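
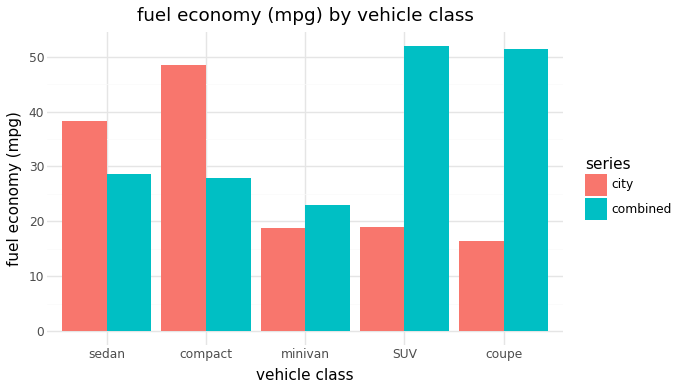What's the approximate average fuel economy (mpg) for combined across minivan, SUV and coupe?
(25 + 50 + 50) / 3 ≈ 42.

≈ 42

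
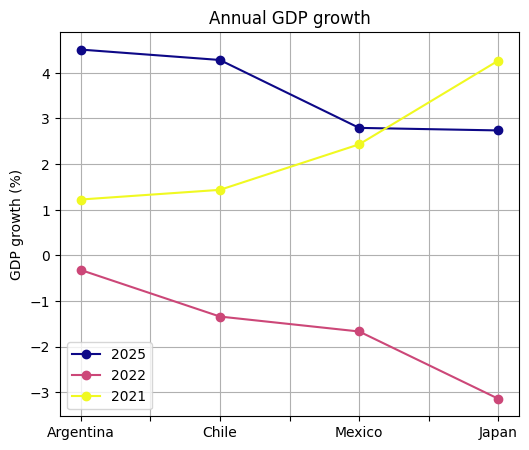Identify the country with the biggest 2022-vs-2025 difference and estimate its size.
Japan: 2022 ≈ -3, 2025 ≈ 3 → gap ≈ 6. Next-largest (Chile) is only ≈ 5.

Japan, ≈ 6 %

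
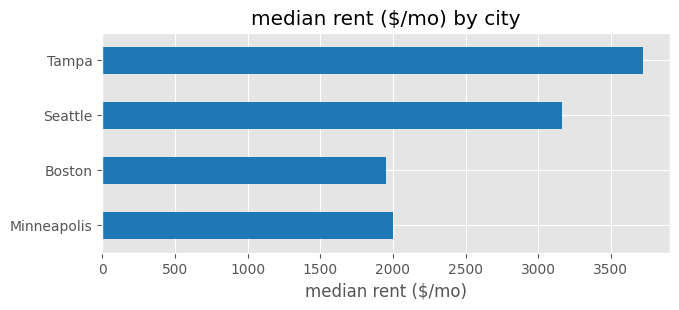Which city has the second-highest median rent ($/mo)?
Top 3: Tampa ≈ 3500, Seattle ≈ 3000, Minneapolis ≈ 2000.

Seattle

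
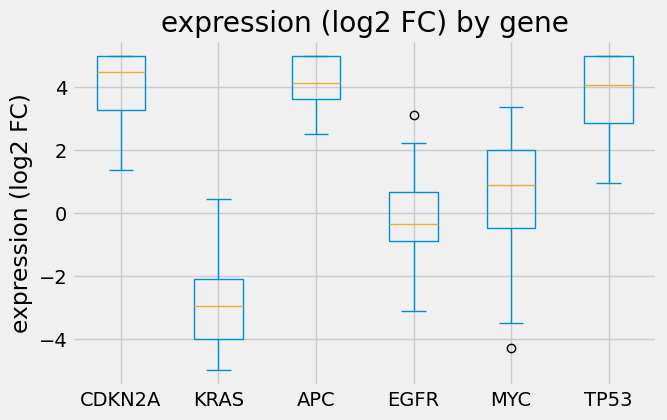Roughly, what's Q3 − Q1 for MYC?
≈ 2

Q3 ≈ 2, Q1 ≈ 0; IQR ≈ 2.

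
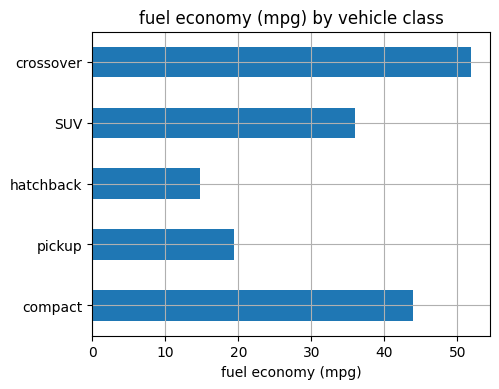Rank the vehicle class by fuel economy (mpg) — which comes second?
compact

Top 3: crossover ≈ 50, compact ≈ 45, SUV ≈ 35.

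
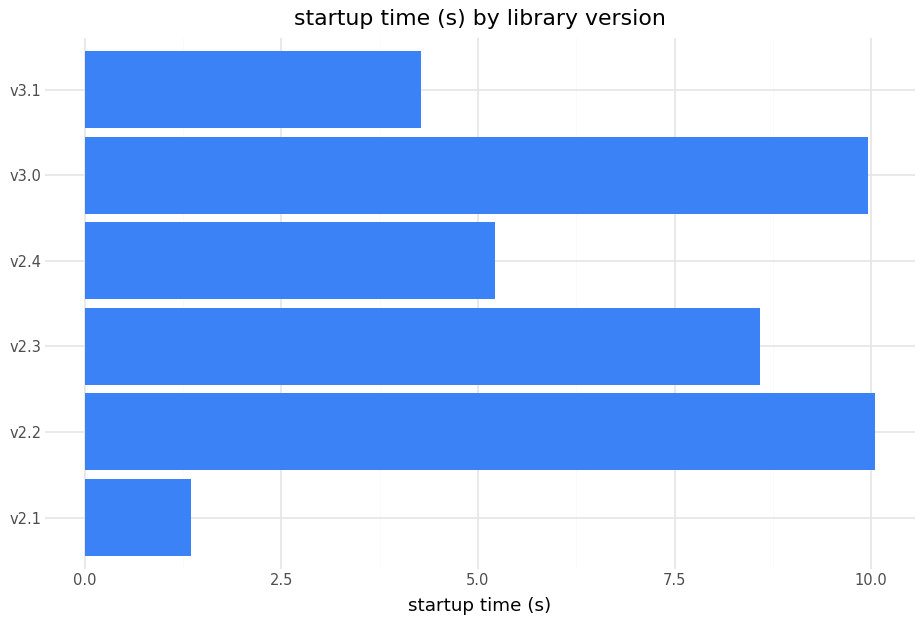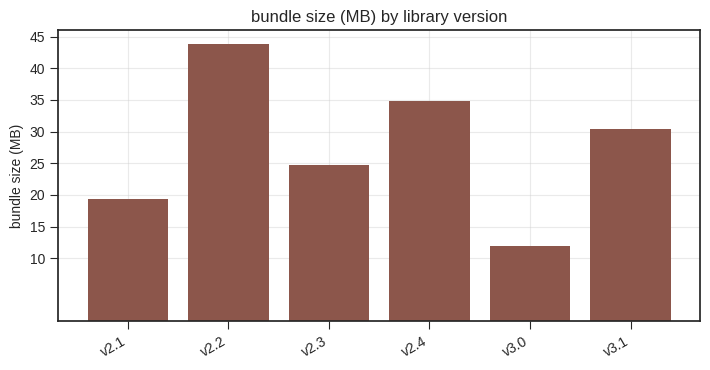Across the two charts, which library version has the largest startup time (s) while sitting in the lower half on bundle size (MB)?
Chart 2 median bundle size (MB) ≈ 30; below-median library versions: v2.1, v2.3, v3.0. Among those, v3.0 has the highest startup time (s) (≈ 10).

v3.0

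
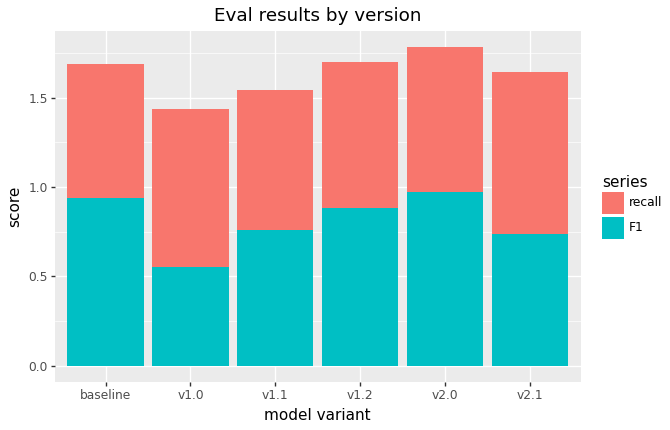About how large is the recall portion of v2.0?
recall top ≈ 1.8, bottom ≈ 1.0; segment ≈ 0.8.

≈ 0.8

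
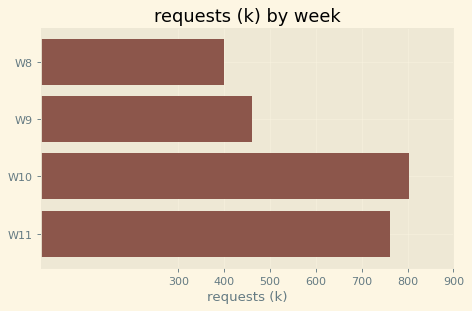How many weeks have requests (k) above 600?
2

Above 600: W10, W11.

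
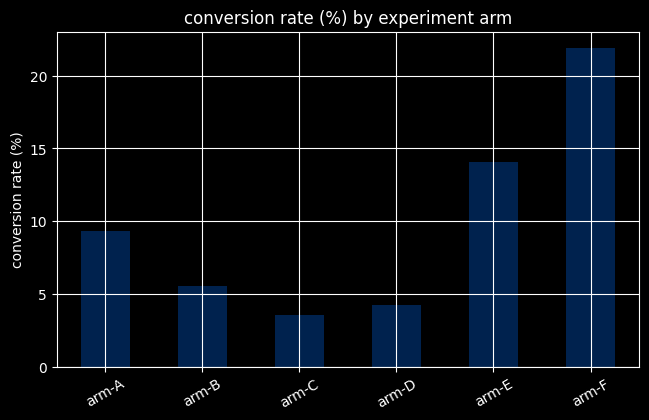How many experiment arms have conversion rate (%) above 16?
1

Above 16: arm-F.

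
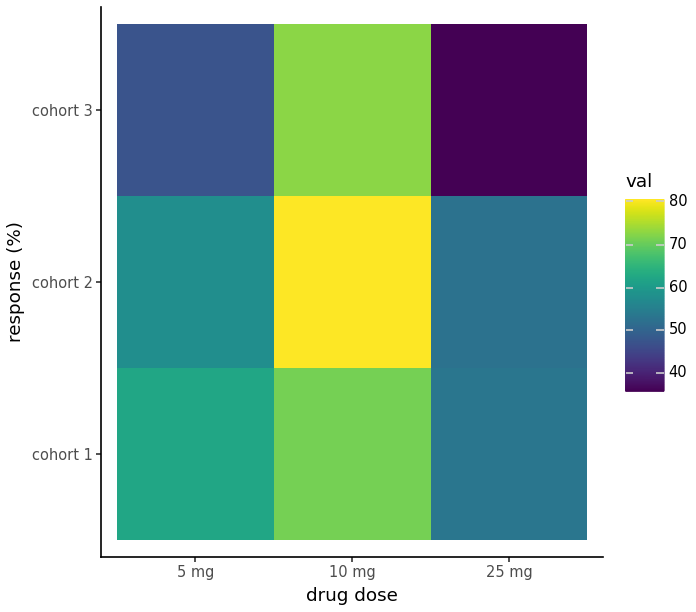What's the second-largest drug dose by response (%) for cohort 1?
Top 3 for cohort 1: 10 mg ≈ 70, 5 mg ≈ 60, 25 mg ≈ 55.

5 mg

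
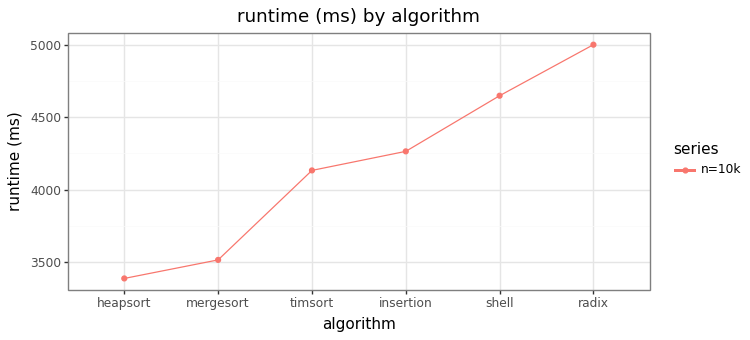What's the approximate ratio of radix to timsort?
≈ 1.19×

radix ≈ 5000, timsort ≈ 4200; 5000/4200 ≈ 1.19.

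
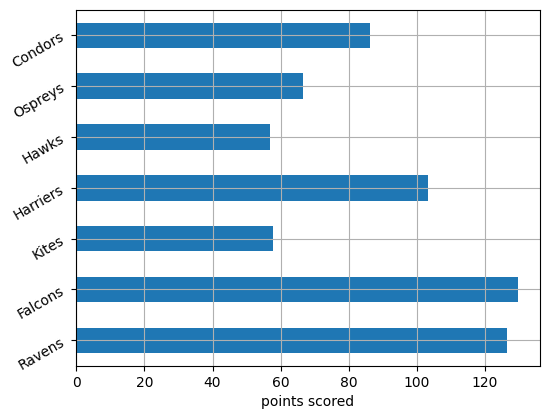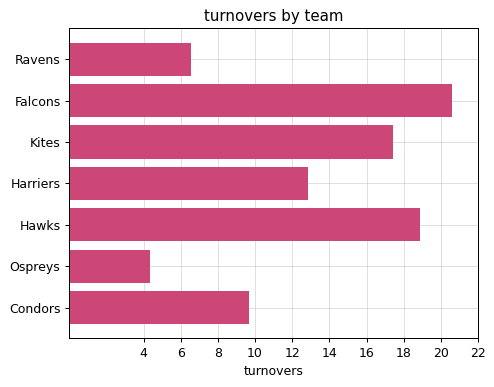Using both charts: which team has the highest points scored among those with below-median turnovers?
Chart 2 median turnovers ≈ 12; below-median teams: Ravens, Ospreys, Condors. Among those, Ravens has the highest points scored (≈ 120).

Ravens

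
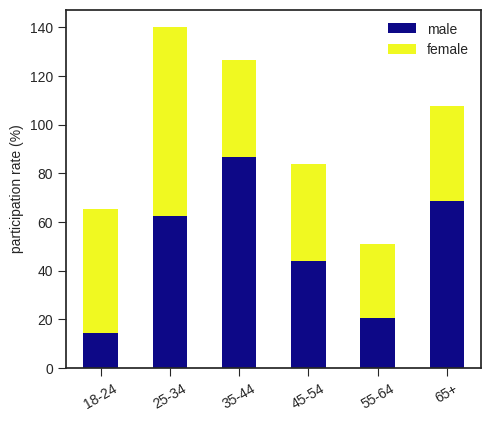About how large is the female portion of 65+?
≈ 40

female top ≈ 100, bottom ≈ 60; segment ≈ 40.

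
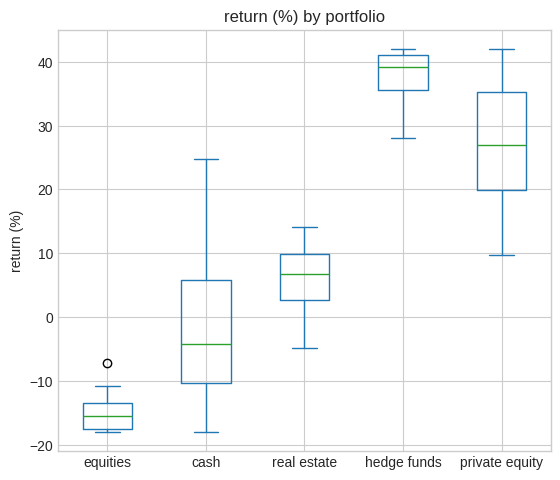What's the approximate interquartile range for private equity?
≈ 15

Q3 ≈ 35, Q1 ≈ 20; IQR ≈ 15.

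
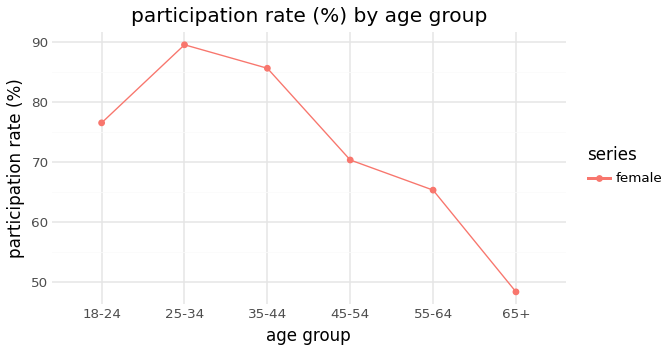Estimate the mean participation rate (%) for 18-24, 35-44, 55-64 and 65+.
(75 + 85 + 65 + 50) / 4 ≈ 69.

≈ 69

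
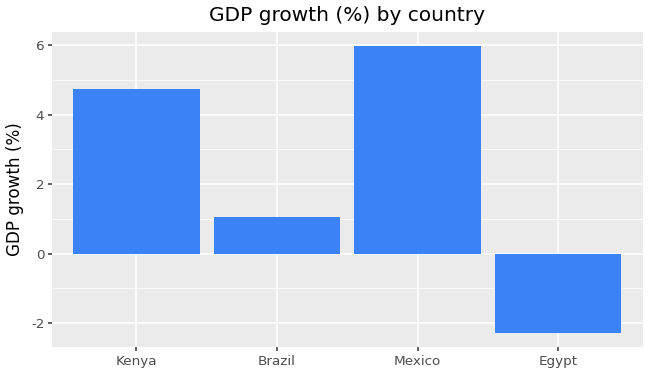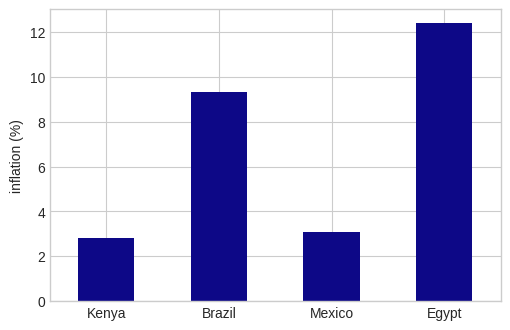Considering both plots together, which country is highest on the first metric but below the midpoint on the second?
Chart 2 median inflation (%) ≈ 6; below-median countries: Kenya, Mexico. Among those, Mexico has the highest GDP growth (%) (≈ 6).

Mexico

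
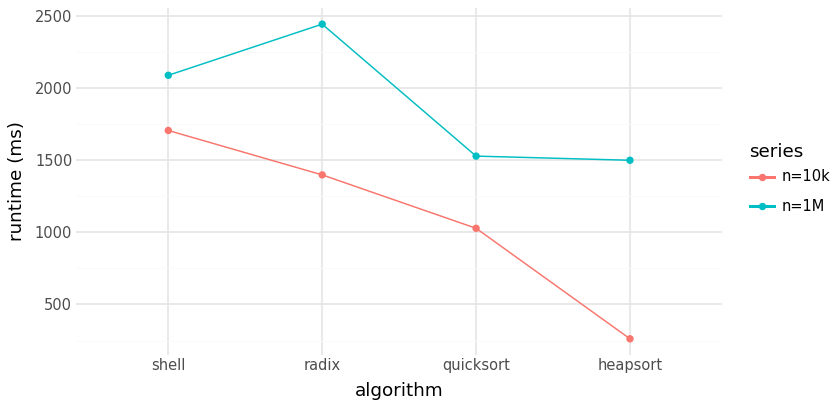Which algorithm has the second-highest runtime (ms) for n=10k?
radix

Top 3 for n=10k: shell ≈ 1800, radix ≈ 1400, quicksort ≈ 1000.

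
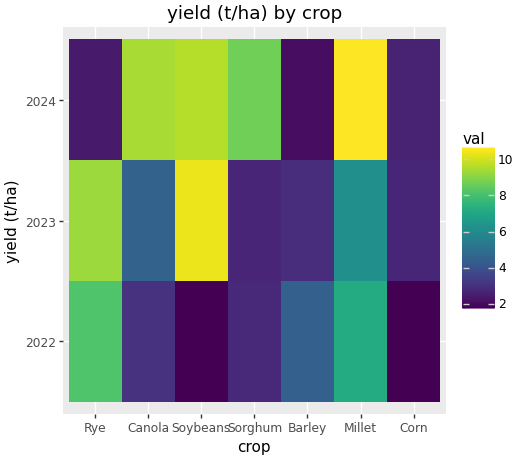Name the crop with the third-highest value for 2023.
Top 4 for 2023: Soybeans ≈ 10, Rye ≈ 9, Millet ≈ 6, Canola ≈ 5.

Millet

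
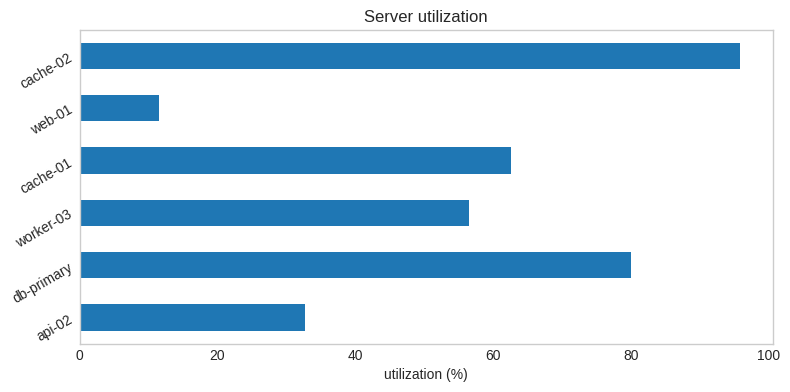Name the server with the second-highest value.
db-primary

Top 3: cache-02 ≈ 100, db-primary ≈ 80, cache-01 ≈ 60.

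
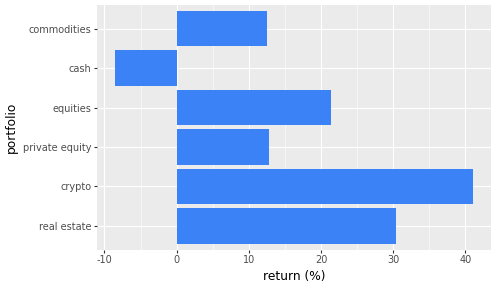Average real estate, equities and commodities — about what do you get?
(30 + 20 + 10) / 3 ≈ 20.

≈ 20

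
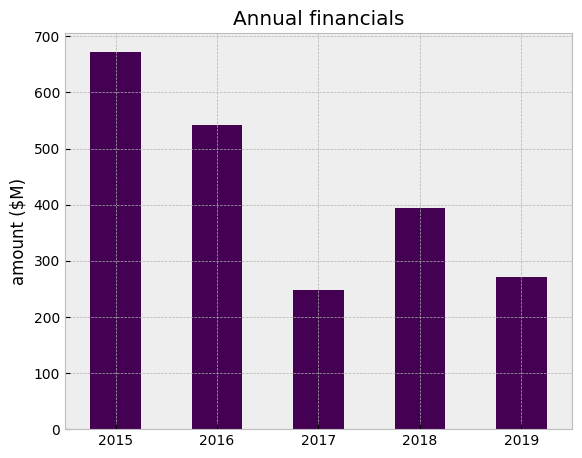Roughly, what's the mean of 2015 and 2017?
(700 + 200) / 2 ≈ 450.

≈ 450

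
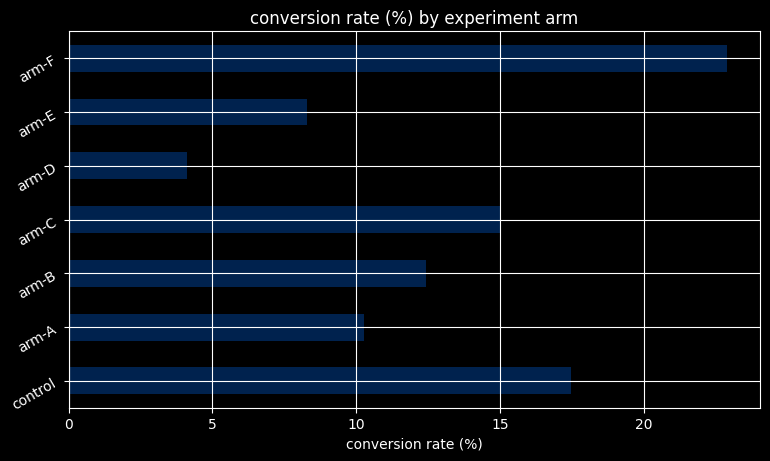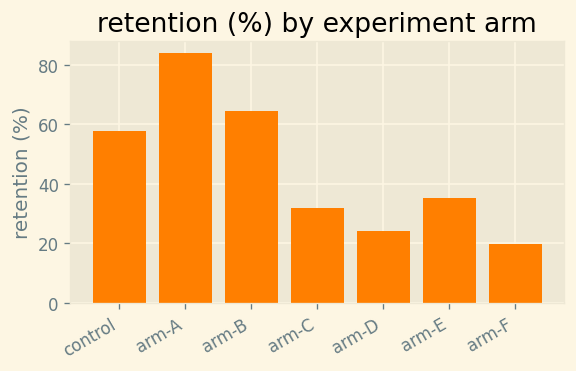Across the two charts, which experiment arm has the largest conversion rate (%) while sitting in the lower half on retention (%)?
arm-F

Chart 2 median retention (%) ≈ 40; below-median experiment arms: arm-C, arm-D, arm-F. Among those, arm-F has the highest conversion rate (%) (≈ 25).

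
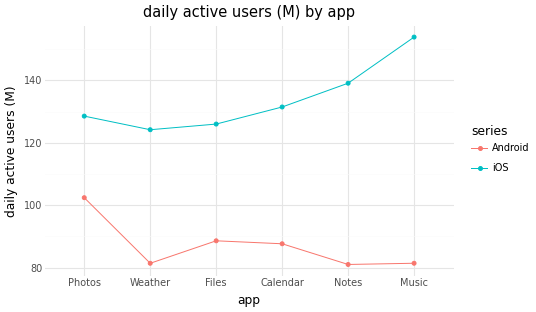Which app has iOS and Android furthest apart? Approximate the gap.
Music, ≈ 70 M

Music: iOS ≈ 150, Android ≈ 80 → gap ≈ 70. Next-largest (Notes) is only ≈ 60.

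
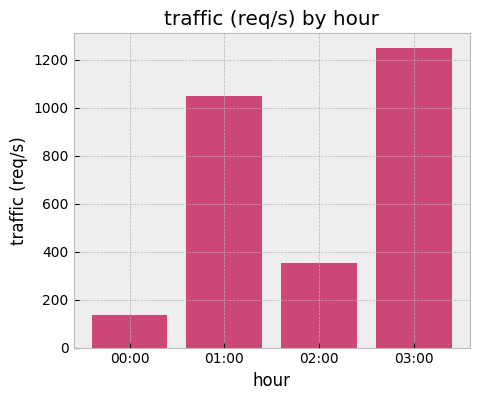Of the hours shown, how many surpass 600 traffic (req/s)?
2

Above 600: 01:00, 03:00.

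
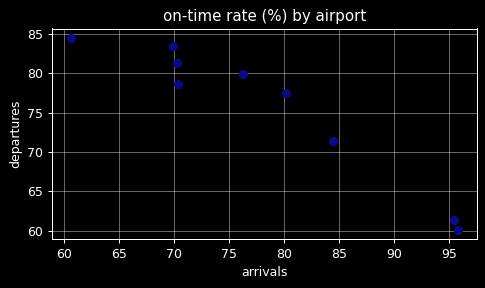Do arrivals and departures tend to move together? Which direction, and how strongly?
Points are negatively correlated; strong (|r| ≈ 1.0).

negative, strong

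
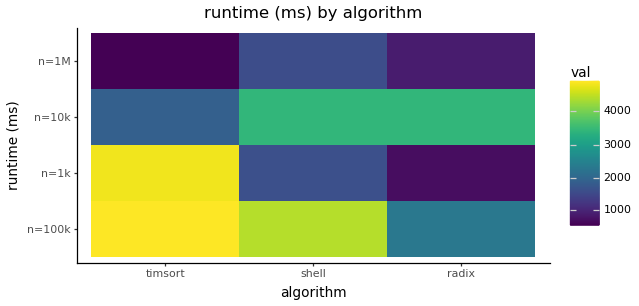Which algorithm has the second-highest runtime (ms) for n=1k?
Top 3 for n=1k: timsort ≈ 5000, shell ≈ 1500, radix ≈ 500.

shell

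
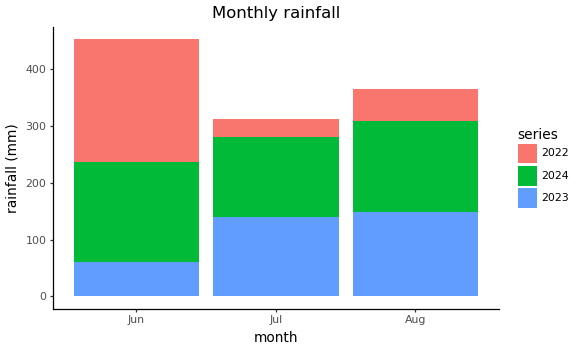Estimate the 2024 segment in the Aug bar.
≈ 150

2024 top ≈ 300, bottom ≈ 150; segment ≈ 150.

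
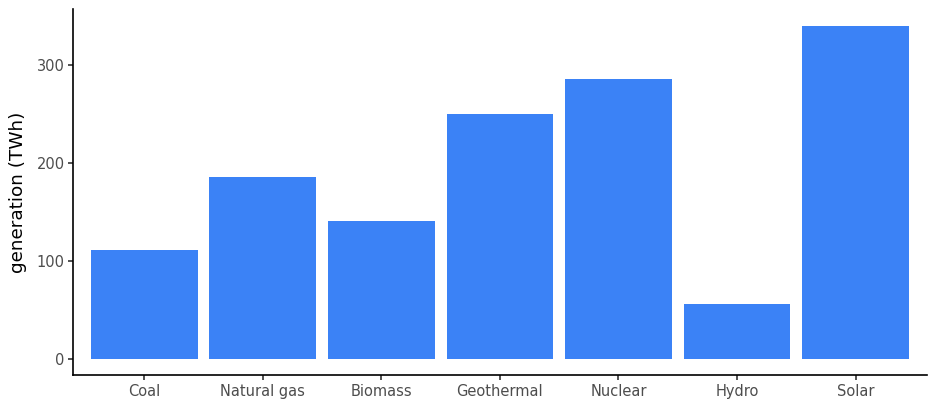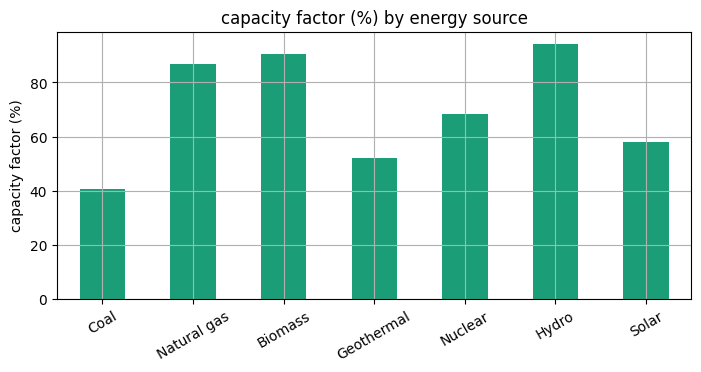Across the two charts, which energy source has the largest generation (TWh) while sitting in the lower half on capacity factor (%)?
Solar

Chart 2 median capacity factor (%) ≈ 70; below-median energy sources: Coal, Geothermal, Solar. Among those, Solar has the highest generation (TWh) (≈ 350).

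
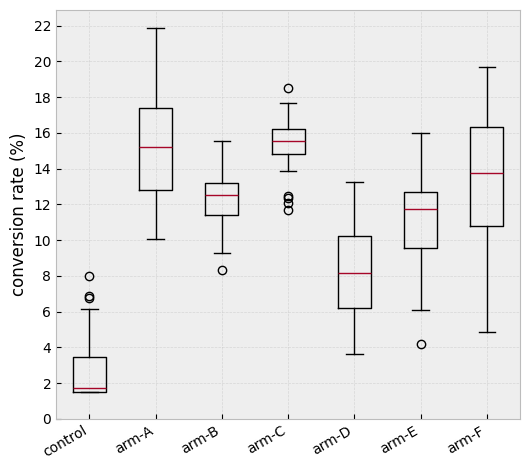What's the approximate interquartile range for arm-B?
Q3 ≈ 14, Q1 ≈ 12; IQR ≈ 2.

≈ 2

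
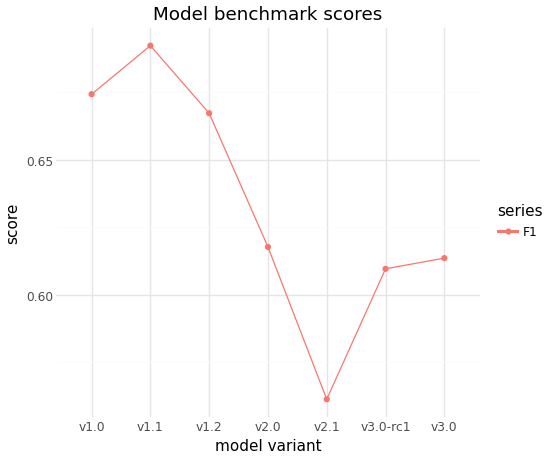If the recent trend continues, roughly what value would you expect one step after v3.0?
Last three: 0.56, 0.60, 0.62 → slope ≈ 0.03/step → next ≈ 0.65.

≈ 0.65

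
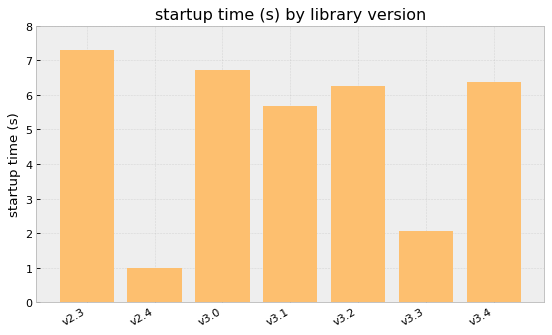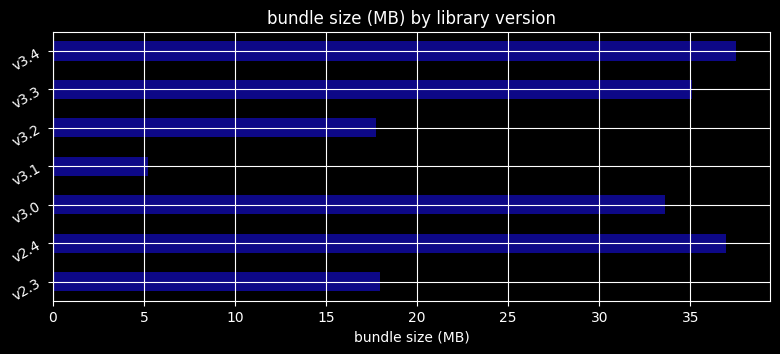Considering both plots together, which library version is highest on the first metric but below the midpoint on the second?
Chart 2 median bundle size (MB) ≈ 35; below-median library versions: v2.3, v3.1, v3.2. Among those, v2.3 has the highest startup time (s) (≈ 7).

v2.3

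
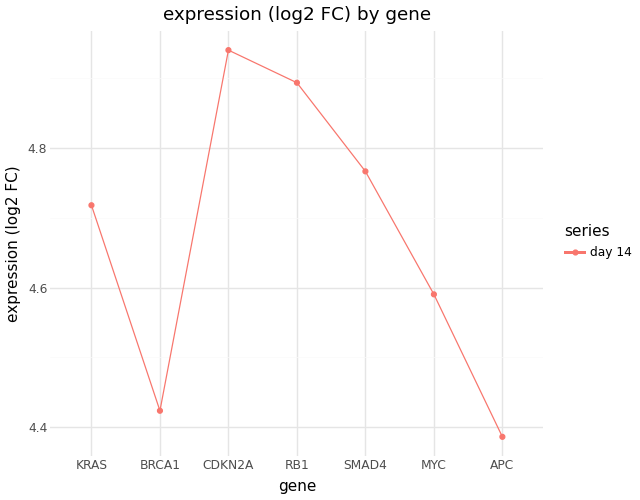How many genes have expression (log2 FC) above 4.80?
Above 4.80: CDKN2A, RB1.

2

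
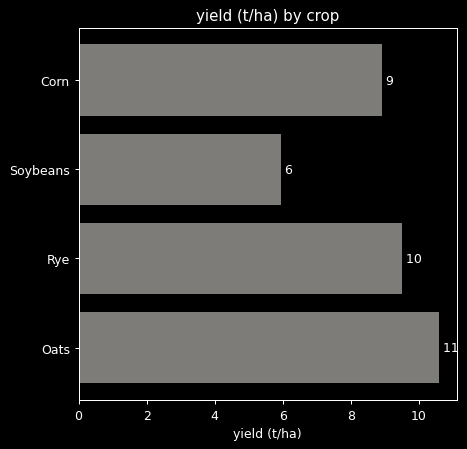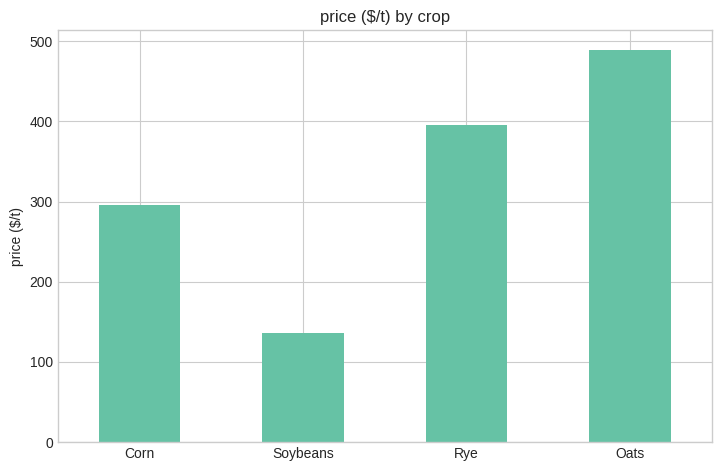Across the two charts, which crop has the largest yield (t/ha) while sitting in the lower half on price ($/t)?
Corn

Chart 2 median price ($/t) ≈ 350; below-median crops: Corn, Soybeans. Among those, Corn has the highest yield (t/ha) (≈ 9).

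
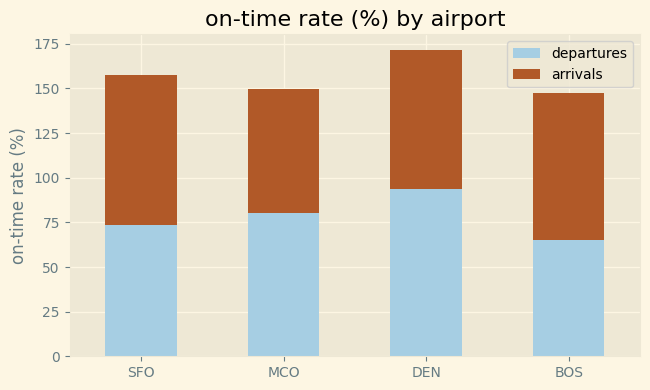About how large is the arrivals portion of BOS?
≈ 80

arrivals top ≈ 140, bottom ≈ 60; segment ≈ 80.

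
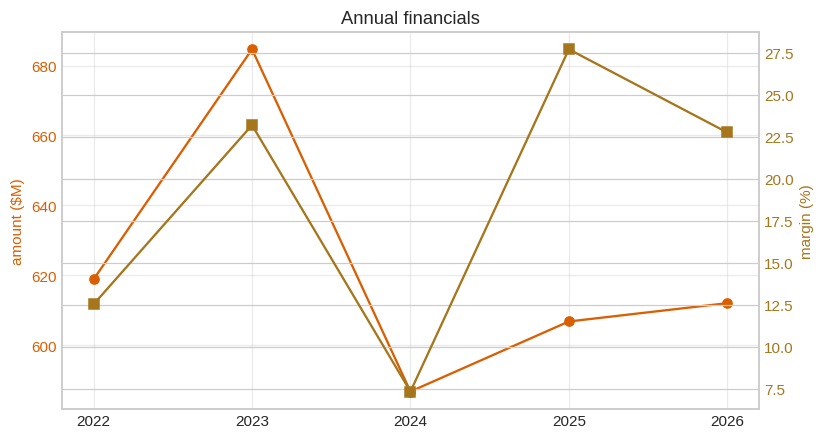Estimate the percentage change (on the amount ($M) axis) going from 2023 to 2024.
≈ -13.2%

2023 ≈ 680, 2024 ≈ 590; (590 − 680) / 680 ≈ -13.2%.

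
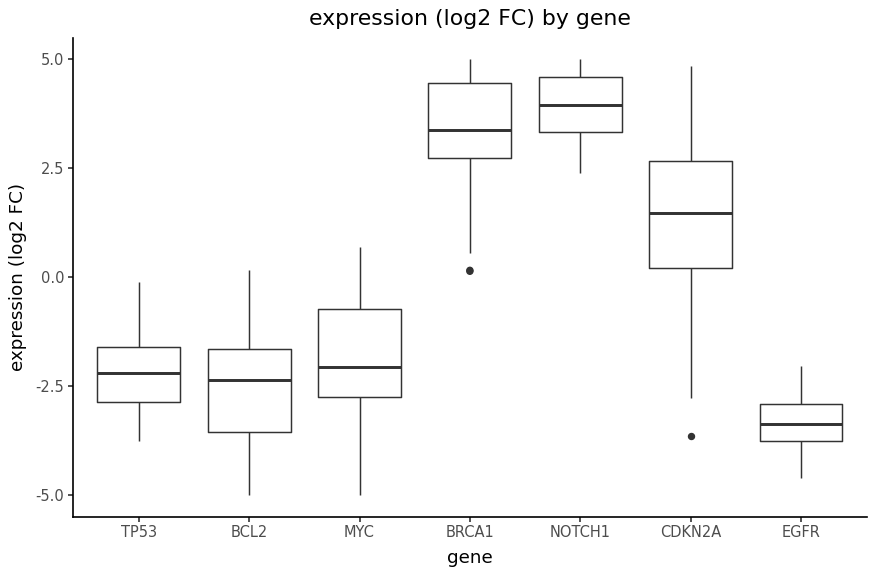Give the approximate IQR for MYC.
≈ 2

Q3 ≈ -1, Q1 ≈ -3; IQR ≈ 2.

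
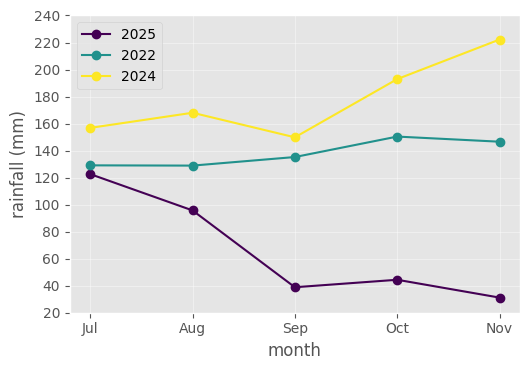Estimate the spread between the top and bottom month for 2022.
Max Oct ≈ 160, min Aug ≈ 120; range ≈ 40.

≈ 40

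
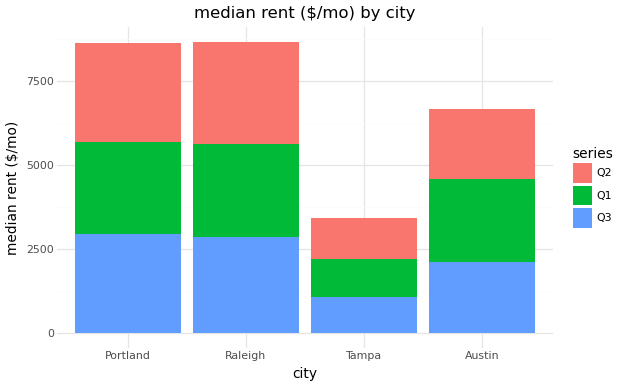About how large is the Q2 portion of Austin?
≈ 2000

Q2 top ≈ 7000, bottom ≈ 5000; segment ≈ 2000.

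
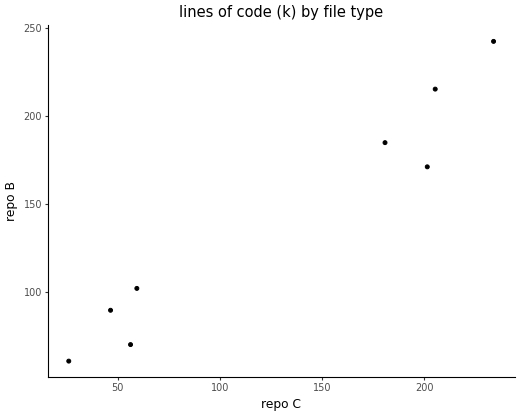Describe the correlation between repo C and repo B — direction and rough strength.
positive, strong

Points are positively correlated; strong (|r| ≈ 1.0).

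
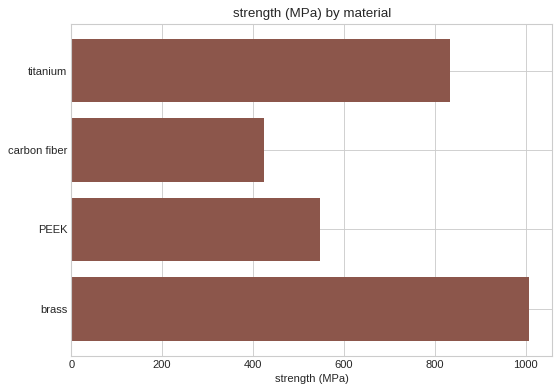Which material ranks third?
PEEK

Top 4: brass ≈ 1000, titanium ≈ 800, PEEK ≈ 500, carbon fiber ≈ 400.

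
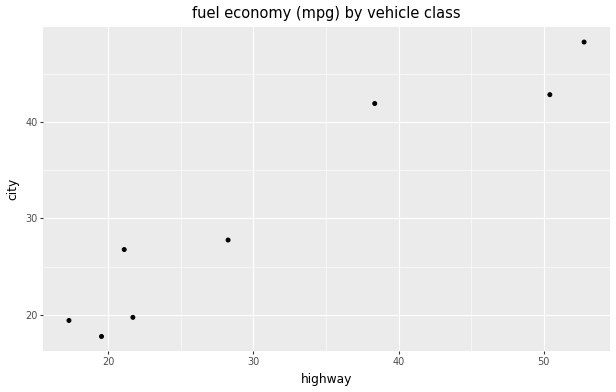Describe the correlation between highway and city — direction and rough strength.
positive, strong

Points are positively correlated; strong (|r| ≈ 1.0).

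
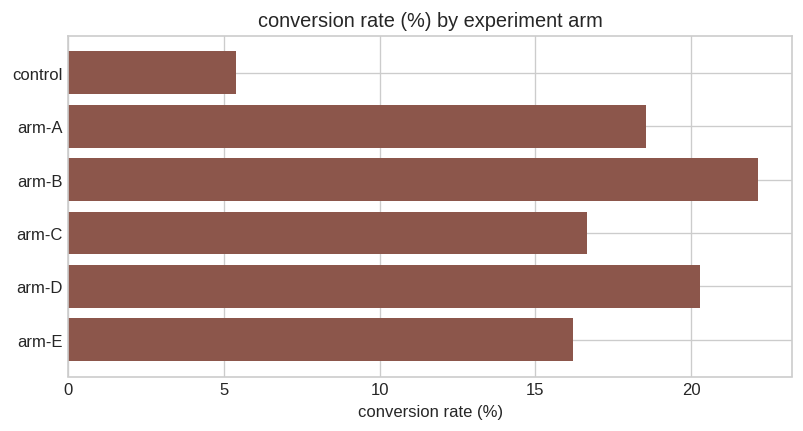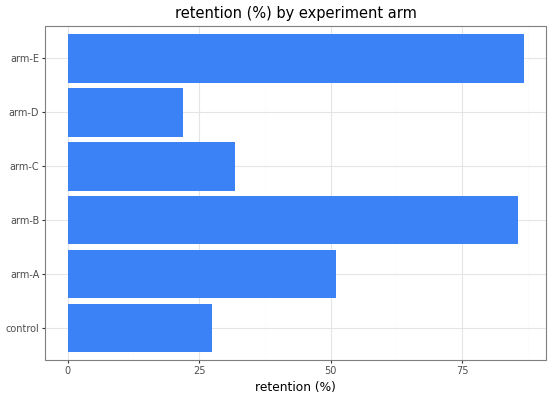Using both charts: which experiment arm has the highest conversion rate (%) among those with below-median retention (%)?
arm-D

Chart 2 median retention (%) ≈ 40; below-median experiment arms: control, arm-C, arm-D. Among those, arm-D has the highest conversion rate (%) (≈ 20).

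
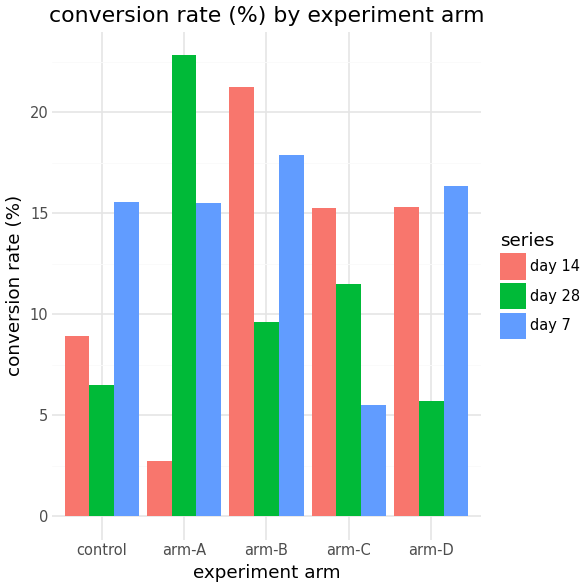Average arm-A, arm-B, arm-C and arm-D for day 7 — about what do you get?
(16 + 18 + 6 + 16) / 4 ≈ 14.

≈ 14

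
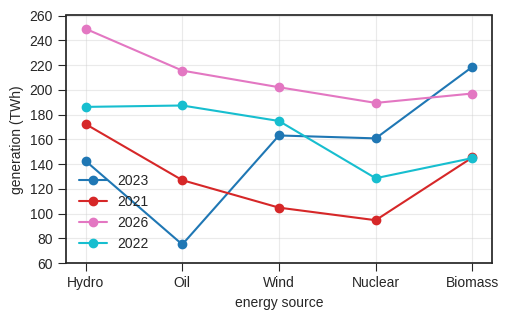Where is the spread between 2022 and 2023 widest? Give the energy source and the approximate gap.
Oil: 2022 ≈ 180, 2023 ≈ 80 → gap ≈ 100. Next-largest (Biomass) is only ≈ 80.

Oil, ≈ 100 TWh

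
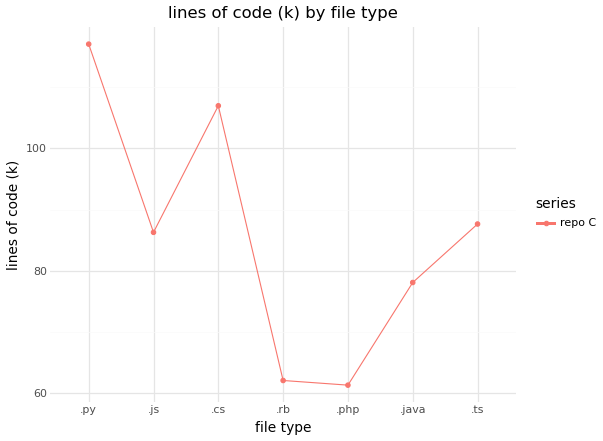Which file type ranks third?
Top 4: .py ≈ 115, .cs ≈ 105, .ts ≈ 90, .js ≈ 85.

.ts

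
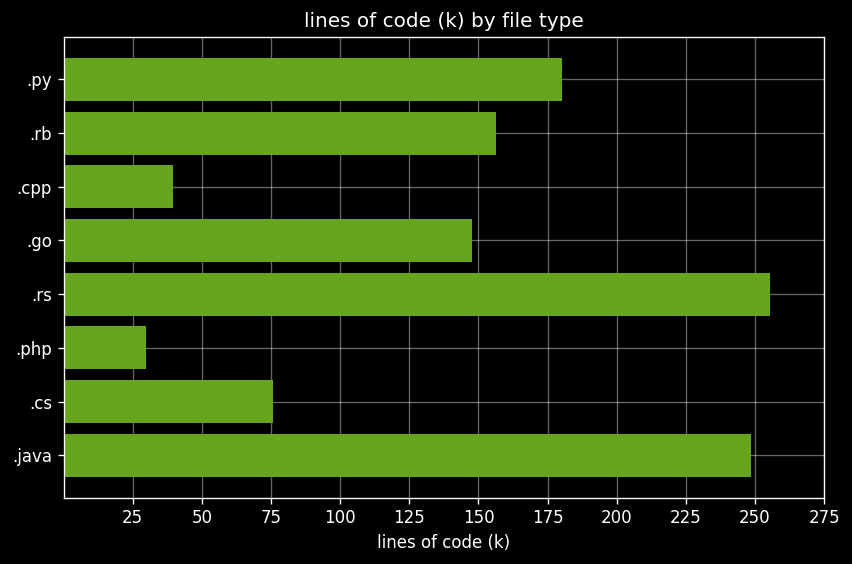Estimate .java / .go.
≈ 1.67×

.java ≈ 250, .go ≈ 150; 250/150 ≈ 1.67.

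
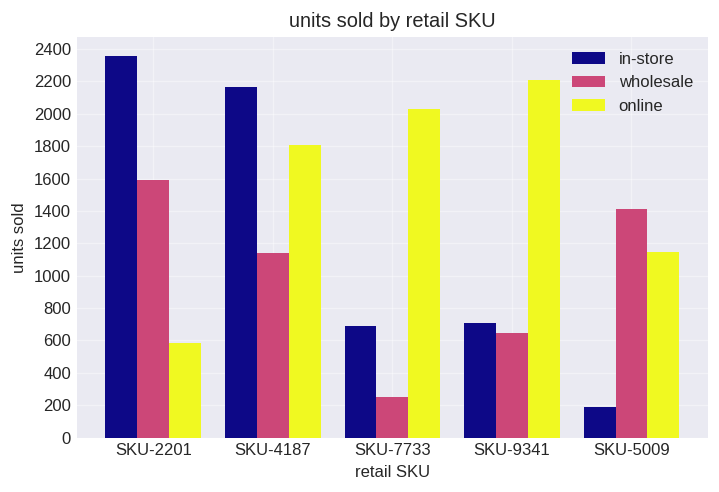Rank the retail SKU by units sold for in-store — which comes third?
Top 4 for in-store: SKU-2201 ≈ 2400, SKU-4187 ≈ 2200, SKU-9341 ≈ 800, SKU-7733 ≈ 600.

SKU-9341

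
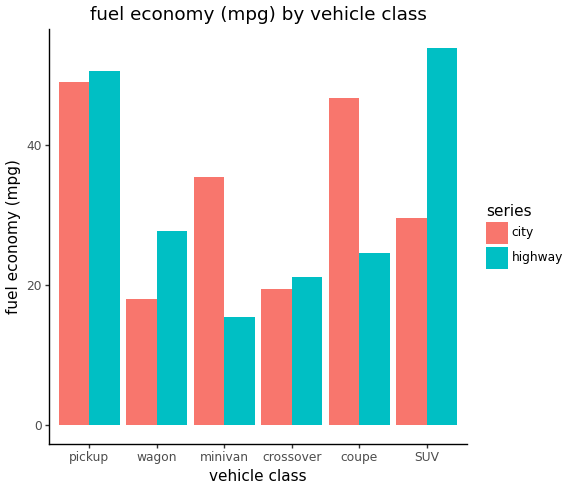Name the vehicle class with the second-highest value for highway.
Top 3 for highway: SUV ≈ 55, pickup ≈ 50, wagon ≈ 30.

pickup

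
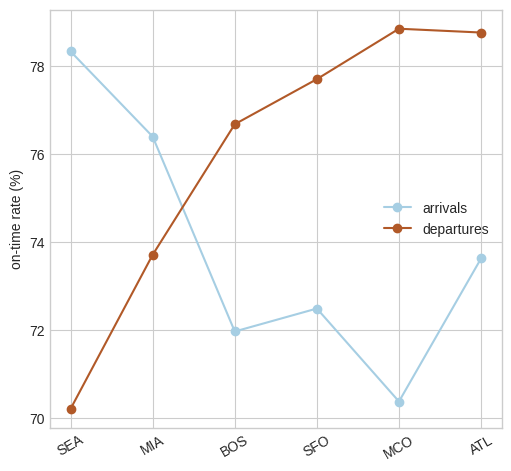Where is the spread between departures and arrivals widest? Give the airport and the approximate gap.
MCO: departures ≈ 79, arrivals ≈ 70 → gap ≈ 9. Next-largest (SEA) is only ≈ 8.

MCO, ≈ 9 %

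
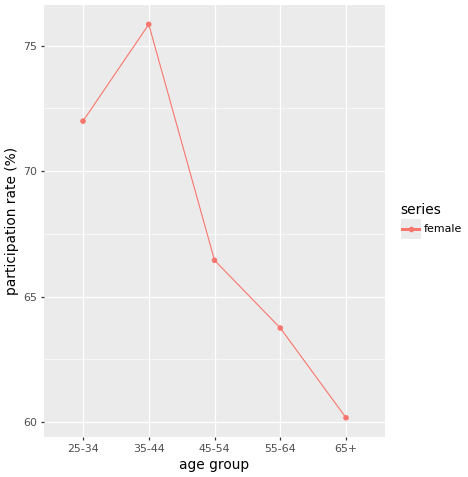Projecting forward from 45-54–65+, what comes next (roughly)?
Last three: 66, 64, 60 → slope ≈ -3/step → next ≈ 57.

≈ 57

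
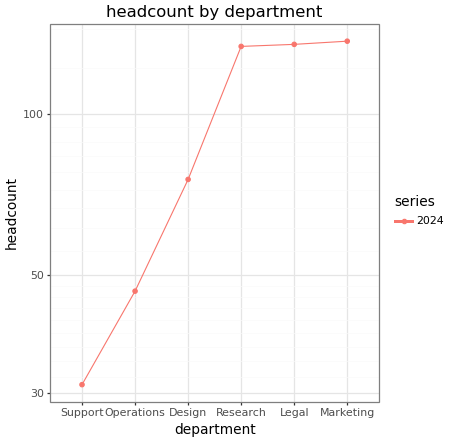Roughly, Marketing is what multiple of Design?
Marketing ≈ 140, Design ≈ 80; 140/80 ≈ 1.75.

≈ 1.75×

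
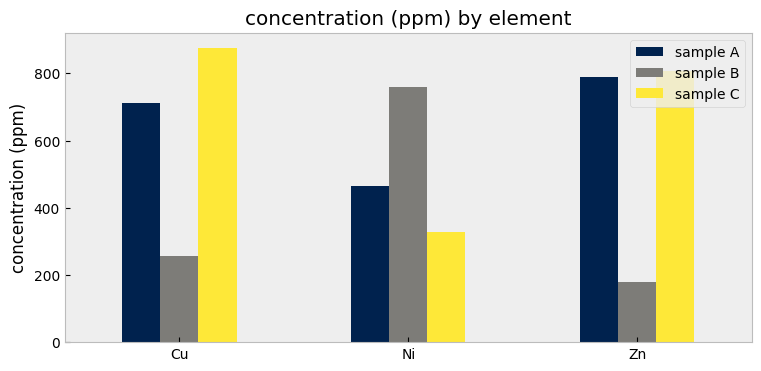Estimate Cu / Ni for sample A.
Cu ≈ 700, Ni ≈ 500; 700/500 ≈ 1.4.

≈ 1.4×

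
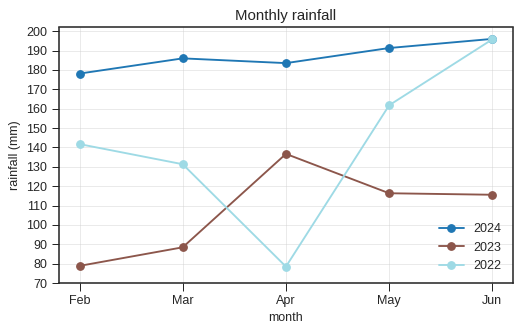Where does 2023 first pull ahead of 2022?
Apr

Mar: 2023 ≈ 90 vs 2022 ≈ 130 (not yet); Apr: 2023 ≈ 140 vs 2022 ≈ 80 (first crossover).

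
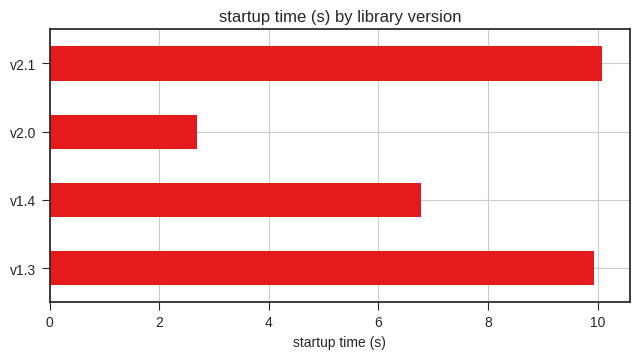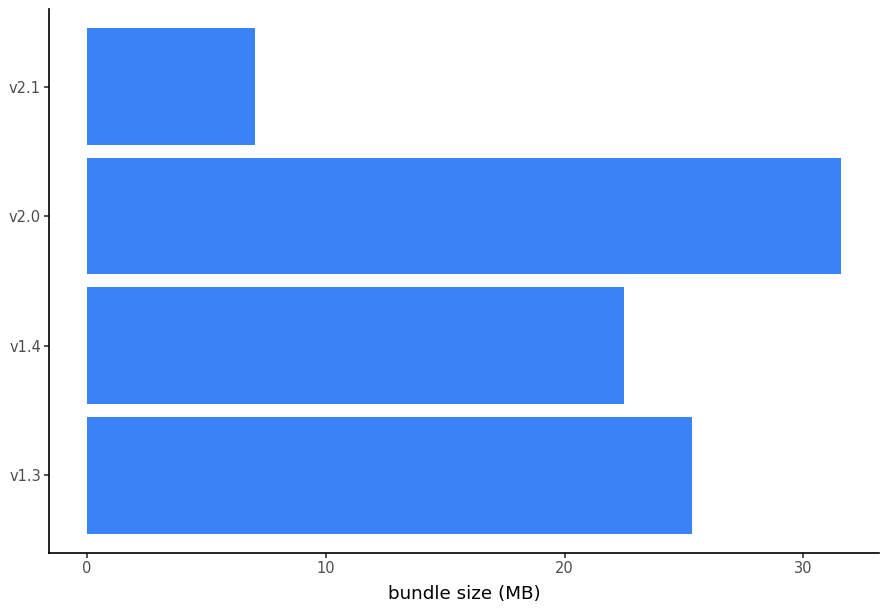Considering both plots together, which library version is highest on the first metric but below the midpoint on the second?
Chart 2 median bundle size (MB) ≈ 25; below-median library versions: v1.4, v2.1. Among those, v2.1 has the highest startup time (s) (≈ 10).

v2.1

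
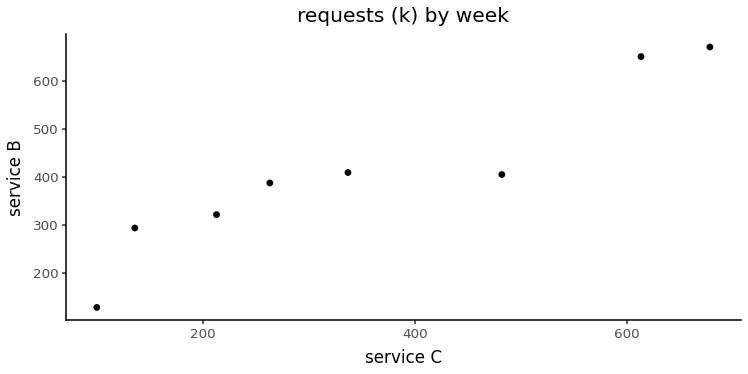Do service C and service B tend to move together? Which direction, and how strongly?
positive, strong

Points are positively correlated; strong (|r| ≈ 0.9).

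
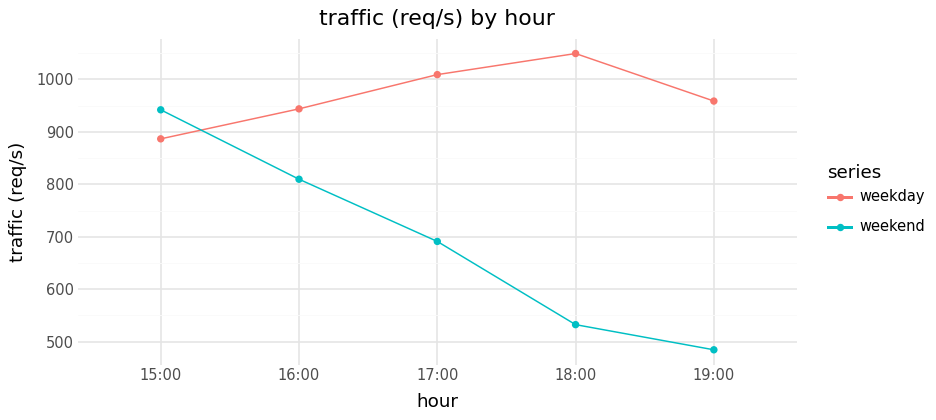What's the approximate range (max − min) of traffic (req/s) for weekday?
≈ 150

Max 18:00 ≈ 1050, min 15:00 ≈ 900; range ≈ 150.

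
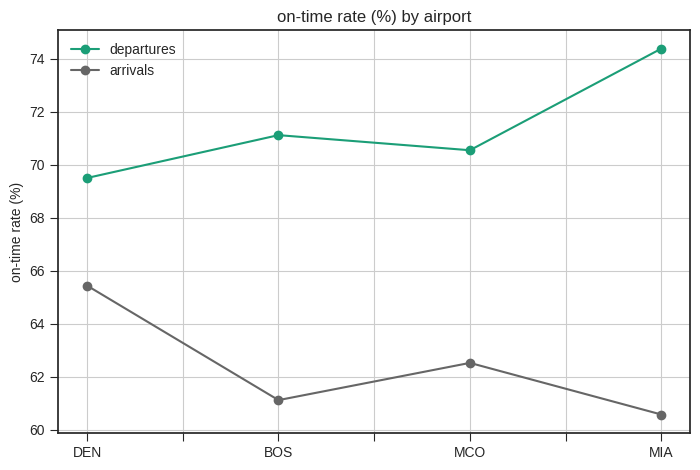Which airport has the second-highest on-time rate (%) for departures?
Top 3 for departures: MIA ≈ 74, BOS ≈ 72, MCO ≈ 70.

BOS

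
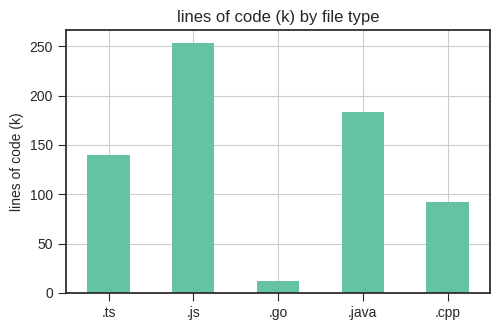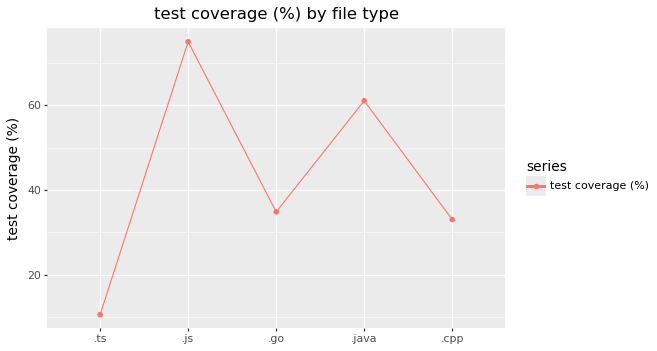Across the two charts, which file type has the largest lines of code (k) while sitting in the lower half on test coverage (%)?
Chart 2 median test coverage (%) ≈ 30; below-median file types: .ts, .cpp. Among those, .ts has the highest lines of code (k) (≈ 150).

.ts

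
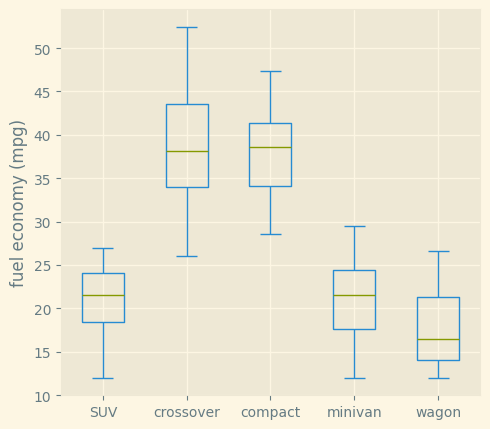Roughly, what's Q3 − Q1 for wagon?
≈ 8

Q3 ≈ 22, Q1 ≈ 14; IQR ≈ 8.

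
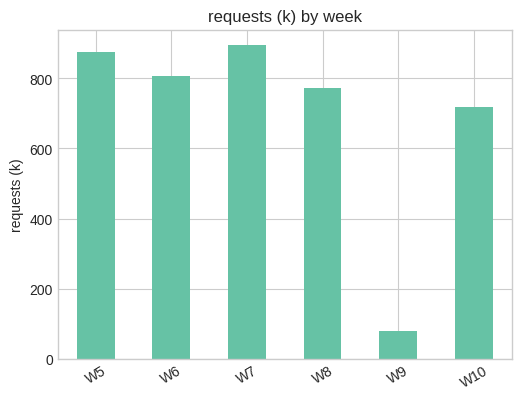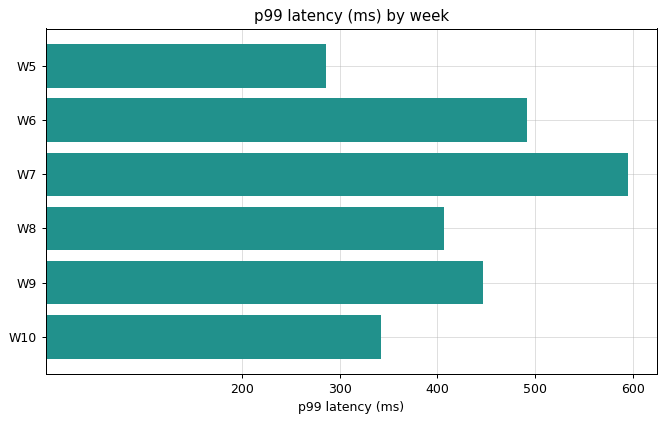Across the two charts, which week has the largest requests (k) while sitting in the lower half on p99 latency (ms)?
Chart 2 median p99 latency (ms) ≈ 400; below-median weeks: W5, W8, W10. Among those, W5 has the highest requests (k) (≈ 900).

W5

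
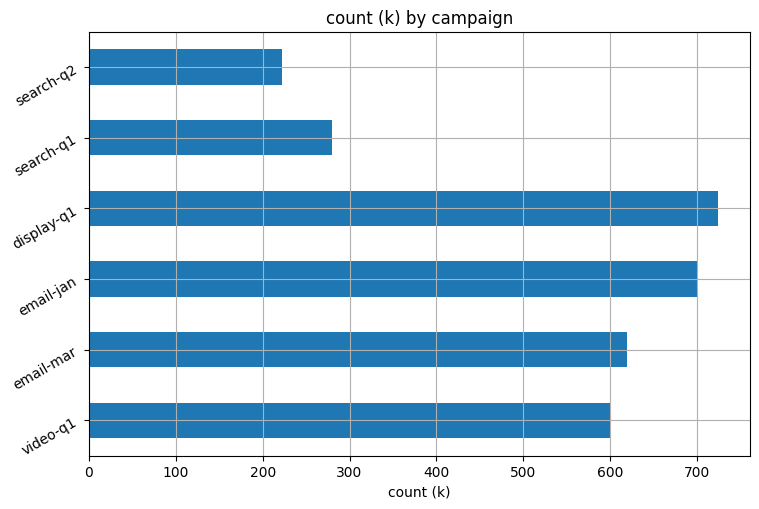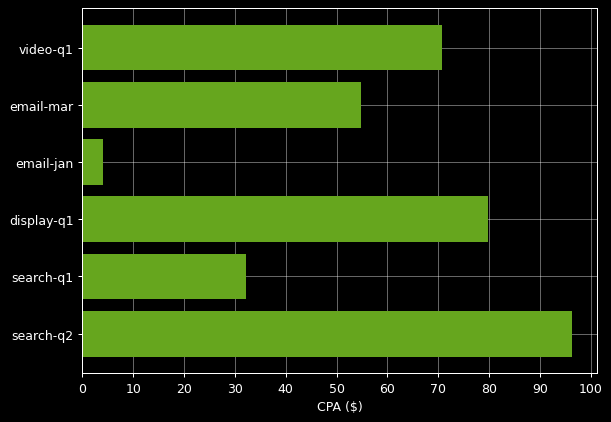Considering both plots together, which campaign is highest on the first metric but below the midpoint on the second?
email-jan

Chart 2 median CPA ($) ≈ 60; below-median campaigns: email-mar, email-jan, search-q1. Among those, email-jan has the highest count (k) (≈ 700).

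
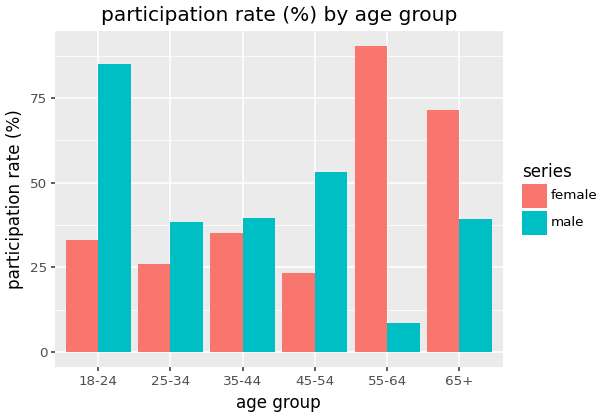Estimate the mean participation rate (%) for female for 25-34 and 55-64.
(30 + 90) / 2 ≈ 60.

≈ 60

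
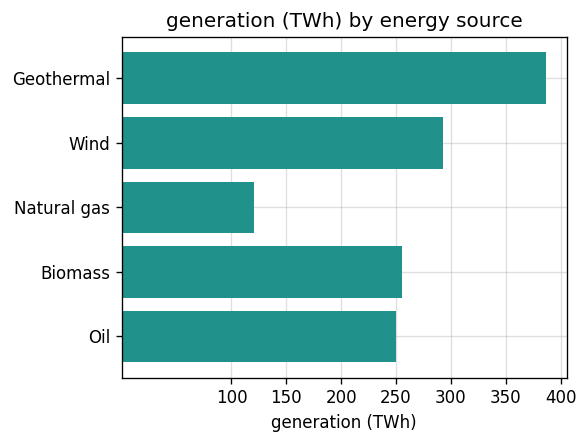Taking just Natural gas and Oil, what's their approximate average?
≈ 175

(100 + 250) / 2 ≈ 175.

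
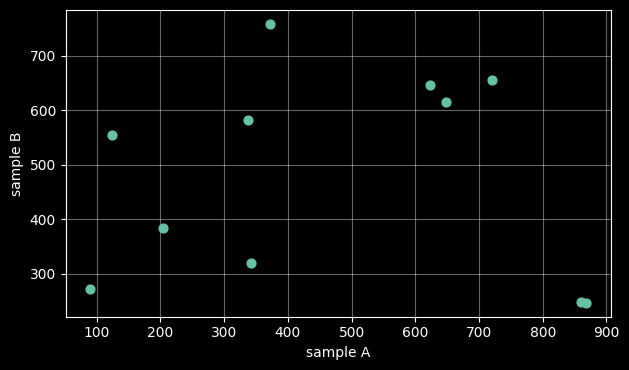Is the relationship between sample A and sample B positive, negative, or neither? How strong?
Points are roughly uncorrelated; weak (|r| ≈ 0.1).

no clear correlation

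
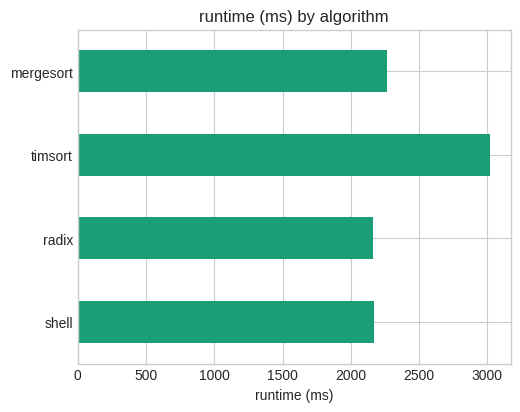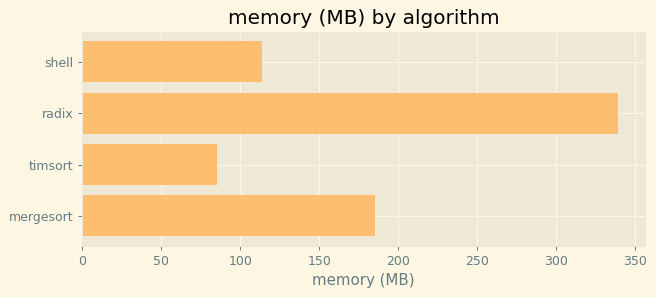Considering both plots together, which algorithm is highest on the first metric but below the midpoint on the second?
Chart 2 median memory (MB) ≈ 150; below-median algorithms: shell, timsort. Among those, timsort has the highest runtime (ms) (≈ 3000).

timsort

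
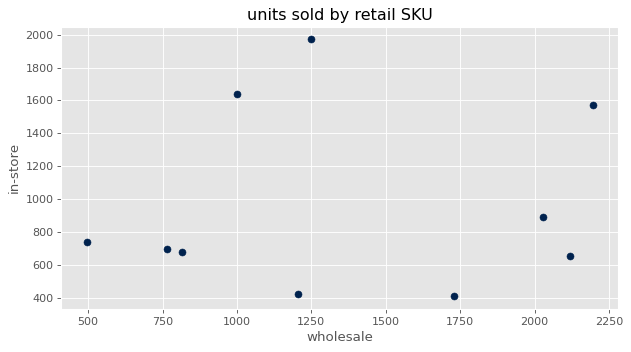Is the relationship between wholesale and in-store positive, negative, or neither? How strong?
no clear correlation

Points are roughly uncorrelated; weak (|r| ≈ 0.1).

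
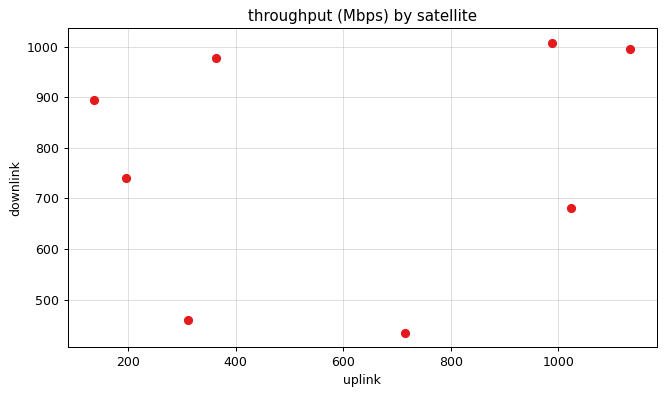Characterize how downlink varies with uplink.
Points are roughly uncorrelated; weak (|r| ≈ 0.2).

no clear correlation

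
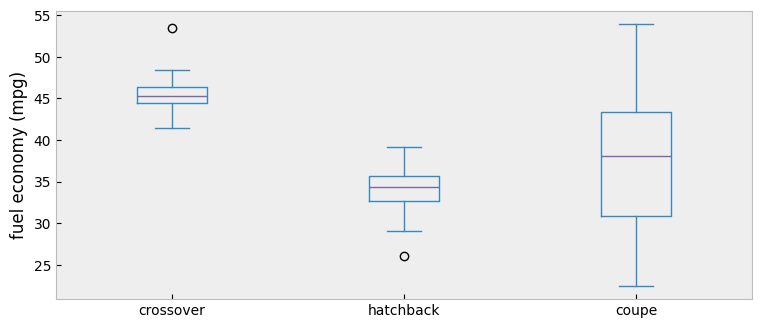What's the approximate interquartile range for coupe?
Q3 ≈ 43, Q1 ≈ 31; IQR ≈ 12.

≈ 12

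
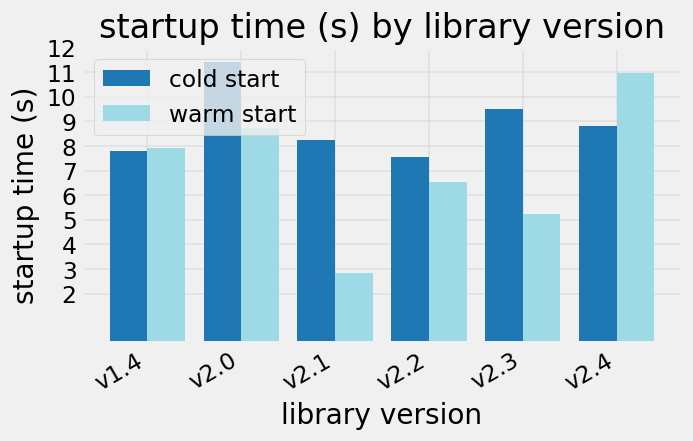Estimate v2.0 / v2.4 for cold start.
v2.0 ≈ 11, v2.4 ≈ 9; 11/9 ≈ 1.22.

≈ 1.22×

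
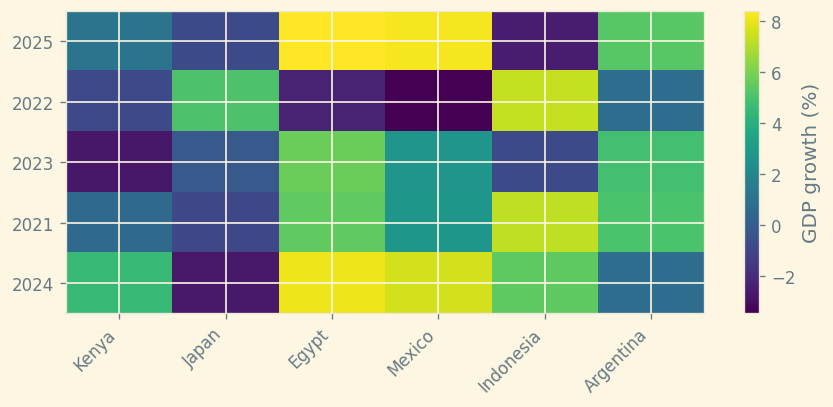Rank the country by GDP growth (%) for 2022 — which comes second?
Top 3 for 2022: Indonesia ≈ 7, Japan ≈ 5, Argentina ≈ 1.

Japan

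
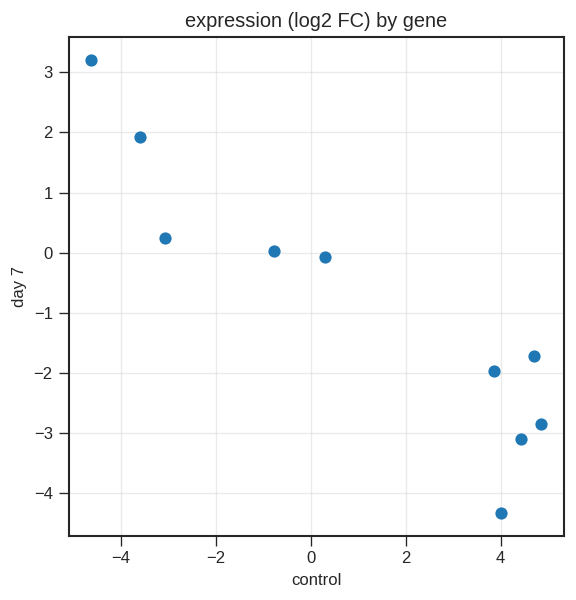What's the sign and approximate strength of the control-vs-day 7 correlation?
Points are negatively correlated; strong (|r| ≈ 0.9).

negative, strong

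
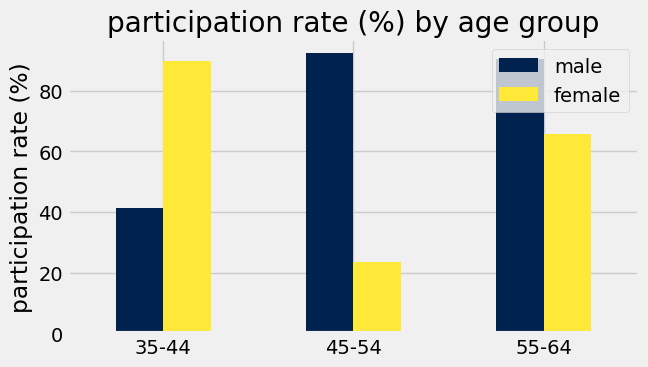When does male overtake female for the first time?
45-54

35-44: male ≈ 40 vs female ≈ 90 (not yet); 45-54: male ≈ 90 vs female ≈ 20 (first crossover).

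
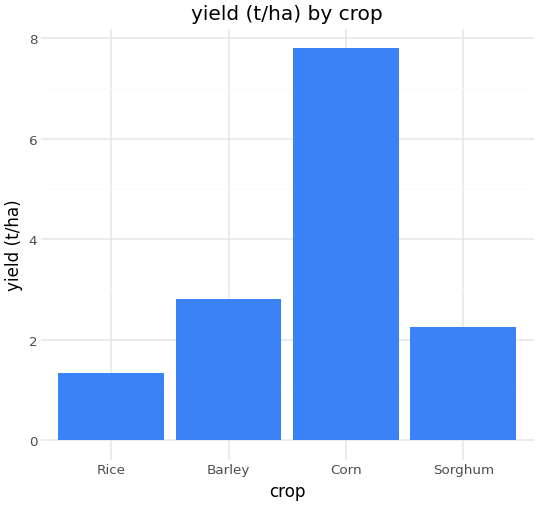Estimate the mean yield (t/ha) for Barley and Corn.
(3 + 8) / 2 ≈ 6.

≈ 6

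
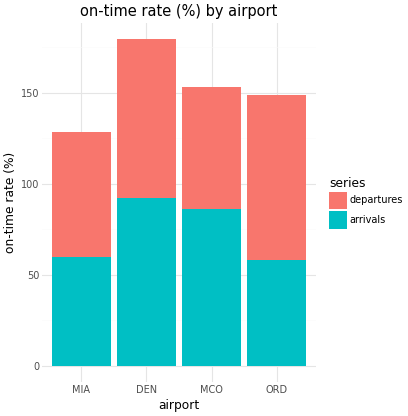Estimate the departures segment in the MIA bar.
departures top ≈ 120, bottom ≈ 60; segment ≈ 60.

≈ 60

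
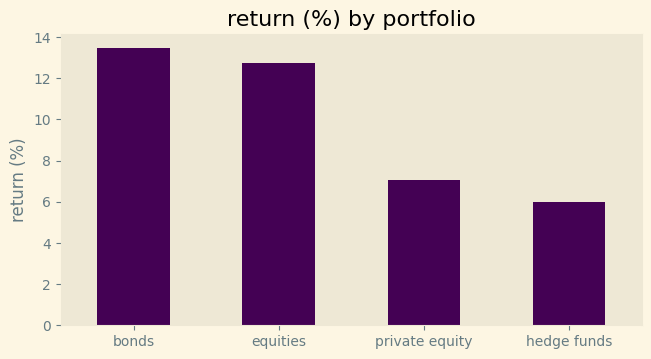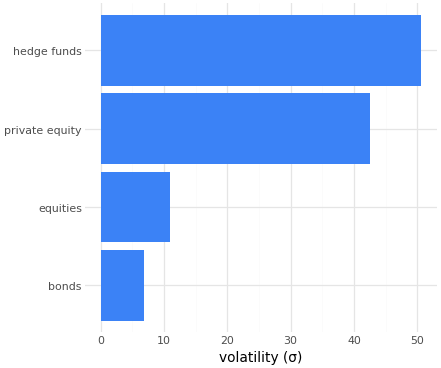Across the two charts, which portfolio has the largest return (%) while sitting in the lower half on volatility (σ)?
bonds

Chart 2 median volatility (σ) ≈ 25; below-median portfolios: bonds, equities. Among those, bonds has the highest return (%) (≈ 14).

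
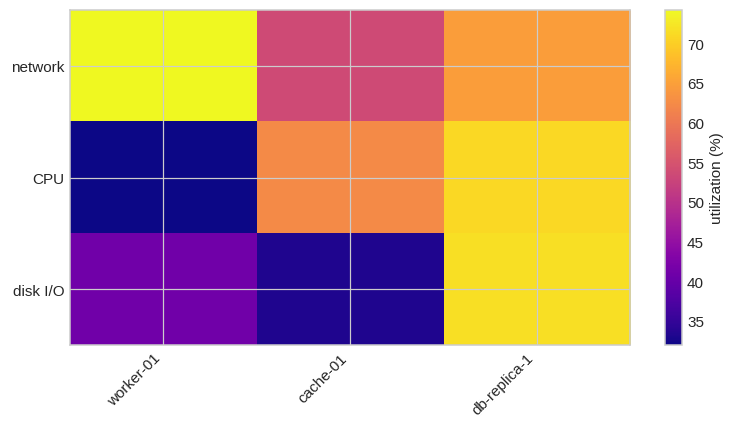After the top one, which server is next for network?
db-replica-1

Top 3 for network: worker-01 ≈ 75, db-replica-1 ≈ 65, cache-01 ≈ 55.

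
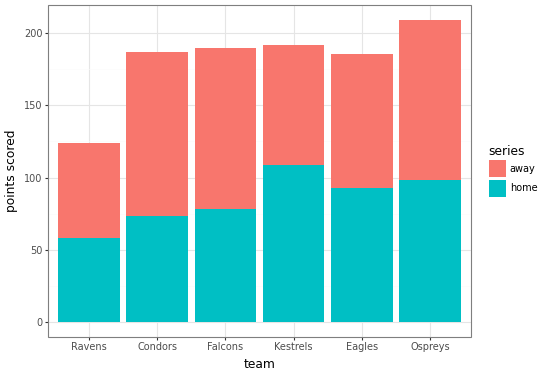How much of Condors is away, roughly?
≈ 100

away top ≈ 180, bottom ≈ 80; segment ≈ 100.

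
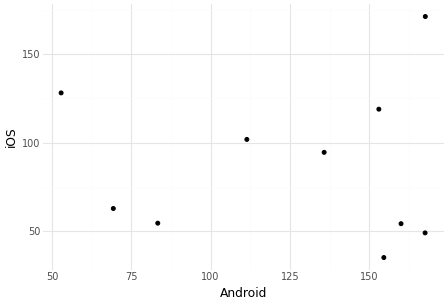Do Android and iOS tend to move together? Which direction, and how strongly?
no clear correlation

Points are roughly uncorrelated; weak (|r| ≈ 0.0).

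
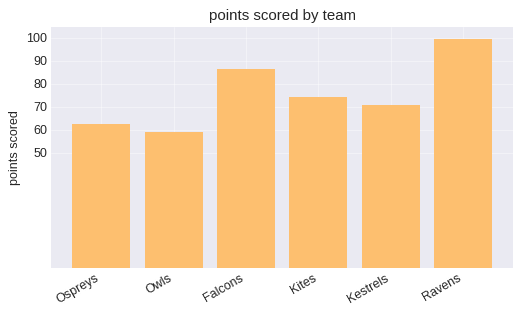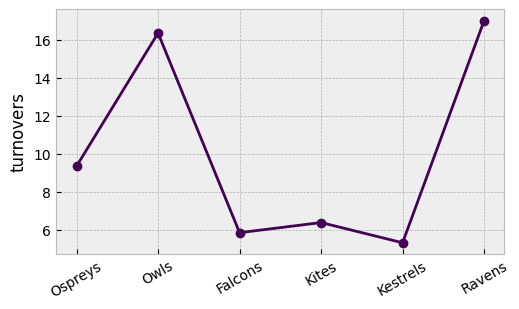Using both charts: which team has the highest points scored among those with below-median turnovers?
Falcons

Chart 2 median turnovers ≈ 8; below-median teams: Falcons, Kites, Kestrels. Among those, Falcons has the highest points scored (≈ 90).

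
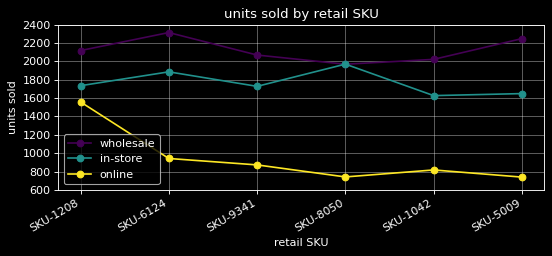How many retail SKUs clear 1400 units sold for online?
1

Above 1400: SKU-1208.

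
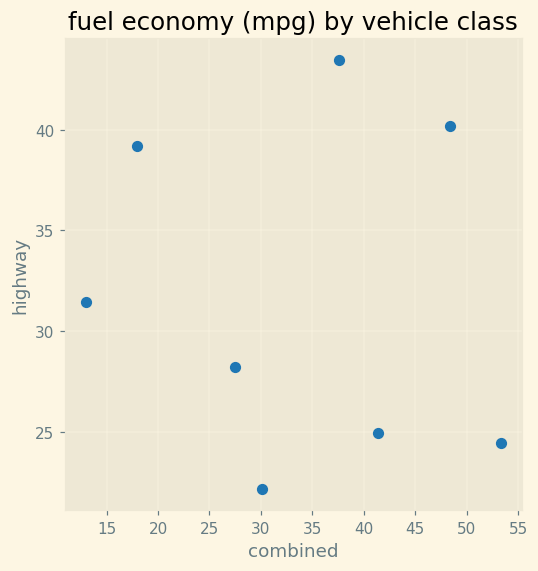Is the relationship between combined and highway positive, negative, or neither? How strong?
no clear correlation

Points are roughly uncorrelated; weak (|r| ≈ 0.1).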